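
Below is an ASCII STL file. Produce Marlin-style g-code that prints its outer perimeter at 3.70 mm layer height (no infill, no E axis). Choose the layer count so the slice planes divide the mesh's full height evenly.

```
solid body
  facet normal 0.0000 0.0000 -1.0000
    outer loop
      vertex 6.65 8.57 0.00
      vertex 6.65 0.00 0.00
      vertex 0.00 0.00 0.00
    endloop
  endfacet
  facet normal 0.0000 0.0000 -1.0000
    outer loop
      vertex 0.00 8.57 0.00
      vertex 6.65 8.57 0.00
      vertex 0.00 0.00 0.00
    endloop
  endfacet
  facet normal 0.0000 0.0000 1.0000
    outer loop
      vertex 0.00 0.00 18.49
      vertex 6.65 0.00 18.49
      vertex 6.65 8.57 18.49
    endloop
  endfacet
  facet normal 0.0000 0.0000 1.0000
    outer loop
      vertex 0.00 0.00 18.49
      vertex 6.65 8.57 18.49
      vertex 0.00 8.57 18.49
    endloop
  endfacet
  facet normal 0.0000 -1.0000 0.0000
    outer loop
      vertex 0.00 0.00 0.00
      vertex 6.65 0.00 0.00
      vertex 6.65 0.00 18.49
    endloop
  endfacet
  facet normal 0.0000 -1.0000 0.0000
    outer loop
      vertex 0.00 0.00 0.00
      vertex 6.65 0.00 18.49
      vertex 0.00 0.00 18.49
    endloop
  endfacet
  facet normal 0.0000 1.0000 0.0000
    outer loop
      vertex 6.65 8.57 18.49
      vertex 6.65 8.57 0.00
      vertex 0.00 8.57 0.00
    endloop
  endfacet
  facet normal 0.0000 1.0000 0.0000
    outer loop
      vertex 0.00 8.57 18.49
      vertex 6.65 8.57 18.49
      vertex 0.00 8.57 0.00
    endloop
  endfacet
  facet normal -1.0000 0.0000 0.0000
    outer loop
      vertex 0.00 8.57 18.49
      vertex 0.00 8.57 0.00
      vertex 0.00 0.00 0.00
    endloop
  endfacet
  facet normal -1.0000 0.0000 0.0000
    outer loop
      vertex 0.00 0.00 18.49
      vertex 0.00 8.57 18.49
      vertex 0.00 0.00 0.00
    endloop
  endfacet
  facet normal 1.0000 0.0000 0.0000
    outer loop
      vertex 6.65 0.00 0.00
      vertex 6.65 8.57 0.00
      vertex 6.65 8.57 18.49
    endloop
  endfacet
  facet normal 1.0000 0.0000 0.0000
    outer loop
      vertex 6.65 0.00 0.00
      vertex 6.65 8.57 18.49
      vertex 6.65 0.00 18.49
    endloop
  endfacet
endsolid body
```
; perimeter-only toolpath
G21 ; units = mm
G90 ; absolute positioning
G28 ; home
; layer 1
G0 Z3.70
G0 X0.00 Y0.00
G1 X6.65 Y0.00
G1 X6.65 Y8.57
G1 X0.00 Y8.57
G1 X0.00 Y0.00
; layer 2
G0 Z7.40
G0 X0.00 Y0.00
G1 X6.65 Y0.00
G1 X6.65 Y8.57
G1 X0.00 Y8.57
G1 X0.00 Y0.00
; layer 3
G0 Z11.09
G0 X0.00 Y0.00
G1 X6.65 Y0.00
G1 X6.65 Y8.57
G1 X0.00 Y8.57
G1 X0.00 Y0.00
; layer 4
G0 Z14.79
G0 X0.00 Y0.00
G1 X6.65 Y0.00
G1 X6.65 Y8.57
G1 X0.00 Y8.57
G1 X0.00 Y0.00
; layer 5
G0 Z18.49
G0 X0.00 Y0.00
G1 X6.65 Y0.00
G1 X6.65 Y8.57
G1 X0.00 Y8.57
G1 X0.00 Y0.00
M2 ; end

The solid is a rectangular box, roughly 6.65 × 8.57 mm footprint and 18.5 mm tall. Slicing at Δz = 3.70 mm — 5 equal slices spanning the solid's height, so layer i sits at z = i·h/5 — gives 5 non-empty perimeters. Each is a 4-segment closed polygon; G0 lifts to the layer z and rapids to the start vertex, then G1 traces the edges.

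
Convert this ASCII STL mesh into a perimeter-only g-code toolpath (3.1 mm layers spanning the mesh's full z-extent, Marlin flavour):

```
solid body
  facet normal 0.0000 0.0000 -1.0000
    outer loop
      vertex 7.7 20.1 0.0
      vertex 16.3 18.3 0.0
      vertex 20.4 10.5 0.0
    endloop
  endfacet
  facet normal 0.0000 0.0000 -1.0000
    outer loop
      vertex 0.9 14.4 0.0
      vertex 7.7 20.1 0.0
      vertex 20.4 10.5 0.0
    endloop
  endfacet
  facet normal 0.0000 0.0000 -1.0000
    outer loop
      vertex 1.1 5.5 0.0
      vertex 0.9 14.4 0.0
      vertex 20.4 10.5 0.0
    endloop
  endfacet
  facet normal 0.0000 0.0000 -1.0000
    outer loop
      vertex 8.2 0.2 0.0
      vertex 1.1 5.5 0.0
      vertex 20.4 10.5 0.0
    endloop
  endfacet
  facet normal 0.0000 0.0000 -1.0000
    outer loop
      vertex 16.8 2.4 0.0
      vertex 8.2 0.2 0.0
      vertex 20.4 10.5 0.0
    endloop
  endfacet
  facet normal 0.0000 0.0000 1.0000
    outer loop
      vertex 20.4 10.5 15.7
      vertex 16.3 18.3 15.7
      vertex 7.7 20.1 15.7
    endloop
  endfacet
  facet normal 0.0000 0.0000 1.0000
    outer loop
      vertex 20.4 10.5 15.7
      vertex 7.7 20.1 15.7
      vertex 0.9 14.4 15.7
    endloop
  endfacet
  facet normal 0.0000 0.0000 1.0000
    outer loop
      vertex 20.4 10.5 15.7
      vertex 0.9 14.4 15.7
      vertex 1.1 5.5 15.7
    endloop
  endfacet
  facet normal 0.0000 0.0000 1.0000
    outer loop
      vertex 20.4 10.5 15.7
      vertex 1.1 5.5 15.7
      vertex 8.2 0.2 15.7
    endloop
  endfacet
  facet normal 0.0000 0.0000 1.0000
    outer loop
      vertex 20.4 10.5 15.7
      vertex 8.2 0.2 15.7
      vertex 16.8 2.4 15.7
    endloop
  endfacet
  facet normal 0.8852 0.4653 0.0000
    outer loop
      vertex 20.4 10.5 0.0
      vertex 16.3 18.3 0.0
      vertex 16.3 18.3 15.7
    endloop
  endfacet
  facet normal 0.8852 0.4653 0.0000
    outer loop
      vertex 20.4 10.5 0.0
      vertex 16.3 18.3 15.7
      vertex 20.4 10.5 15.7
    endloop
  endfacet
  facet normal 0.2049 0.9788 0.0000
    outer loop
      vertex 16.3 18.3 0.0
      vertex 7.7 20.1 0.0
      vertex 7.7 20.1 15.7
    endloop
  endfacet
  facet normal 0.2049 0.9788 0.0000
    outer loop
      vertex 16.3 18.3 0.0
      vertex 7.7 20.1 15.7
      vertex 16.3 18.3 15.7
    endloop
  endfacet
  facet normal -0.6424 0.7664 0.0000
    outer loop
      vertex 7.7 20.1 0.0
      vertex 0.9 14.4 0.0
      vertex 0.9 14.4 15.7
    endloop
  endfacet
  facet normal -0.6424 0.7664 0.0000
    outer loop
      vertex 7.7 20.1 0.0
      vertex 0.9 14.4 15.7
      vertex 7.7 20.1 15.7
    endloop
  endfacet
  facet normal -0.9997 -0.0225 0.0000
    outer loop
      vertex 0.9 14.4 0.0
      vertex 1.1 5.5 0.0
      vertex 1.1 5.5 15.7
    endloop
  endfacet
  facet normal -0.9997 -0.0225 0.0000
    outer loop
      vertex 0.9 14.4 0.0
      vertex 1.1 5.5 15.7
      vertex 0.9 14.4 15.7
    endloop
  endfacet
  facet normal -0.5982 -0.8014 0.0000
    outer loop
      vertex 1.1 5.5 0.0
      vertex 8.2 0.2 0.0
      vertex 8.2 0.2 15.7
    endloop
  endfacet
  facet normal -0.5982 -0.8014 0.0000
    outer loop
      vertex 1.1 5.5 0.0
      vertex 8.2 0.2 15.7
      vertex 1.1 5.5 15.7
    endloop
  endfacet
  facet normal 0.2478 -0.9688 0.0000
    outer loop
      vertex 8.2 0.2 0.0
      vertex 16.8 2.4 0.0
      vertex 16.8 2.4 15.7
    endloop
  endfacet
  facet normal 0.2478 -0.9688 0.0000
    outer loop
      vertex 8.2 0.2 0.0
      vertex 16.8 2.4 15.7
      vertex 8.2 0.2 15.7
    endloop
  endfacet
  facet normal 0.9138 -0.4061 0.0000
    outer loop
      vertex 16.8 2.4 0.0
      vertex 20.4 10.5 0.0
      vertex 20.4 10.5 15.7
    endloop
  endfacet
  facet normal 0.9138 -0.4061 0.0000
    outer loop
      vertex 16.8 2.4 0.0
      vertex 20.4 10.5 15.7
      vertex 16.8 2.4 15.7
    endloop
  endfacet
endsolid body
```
; perimeter-only toolpath
G21 ; units = mm
G90 ; absolute positioning
G28 ; home
; layer 1
G0 Z3.1
G0 X20.4 Y10.5
G1 X16.3 Y18.3
G1 X7.7 Y20.1
G1 X0.9 Y14.4
G1 X1.1 Y5.5
G1 X8.2 Y0.2
G1 X16.8 Y2.4
G1 X20.4 Y10.5
; layer 2
G0 Z6.3
G0 X20.4 Y10.5
G1 X16.3 Y18.3
G1 X7.7 Y20.1
G1 X0.9 Y14.4
G1 X1.1 Y5.5
G1 X8.2 Y0.2
G1 X16.8 Y2.4
G1 X20.4 Y10.5
; layer 3
G0 Z9.4
G0 X20.4 Y10.5
G1 X16.3 Y18.3
G1 X7.7 Y20.1
G1 X0.9 Y14.4
G1 X1.1 Y5.5
G1 X8.2 Y0.2
G1 X16.8 Y2.4
G1 X20.4 Y10.5
; layer 4
G0 Z12.6
G0 X20.4 Y10.5
G1 X16.3 Y18.3
G1 X7.7 Y20.1
G1 X0.9 Y14.4
G1 X1.1 Y5.5
G1 X8.2 Y0.2
G1 X16.8 Y2.4
G1 X20.4 Y10.5
; layer 5
G0 Z15.7
G0 X20.4 Y10.5
G1 X16.3 Y18.3
G1 X7.7 Y20.1
G1 X0.9 Y14.4
G1 X1.1 Y5.5
G1 X8.2 Y0.2
G1 X16.8 Y2.4
G1 X20.4 Y10.5
M2 ; end

The solid is a regular 7-sided prism (a cylinder approximated with 7 flat sides), circumscribed radius ≈ 10.2 mm, height ≈ 15.7 mm. Slicing at Δz = 3.1 mm — 5 equal slices spanning the solid's height, so layer i sits at z = i·h/5 — gives 5 non-empty perimeters. Each is a 7-segment closed polygon; G0 lifts to the layer z and rapids to the start vertex, then G1 traces the edges.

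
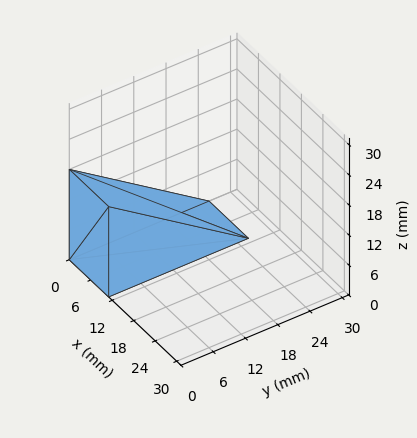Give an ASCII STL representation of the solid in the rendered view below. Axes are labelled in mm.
Reading the render: the shape is a wedge (ramp): 11 × 26 mm base, rising to 18 mm along the y=0 edge and sloping linearly to z=0 at y=26 (dimensions read to the nearest mm from the axis ticks). For the STL, each face is triangulated and given an outward normal.

solid part
  facet normal 0.0000 0.0000 -1.0000
    outer loop
      vertex 11.00 26.00 0.00
      vertex 11.00 0.00 0.00
      vertex 0.00 0.00 0.00
    endloop
  endfacet
  facet normal 0.0000 0.0000 -1.0000
    outer loop
      vertex 0.00 26.00 0.00
      vertex 11.00 26.00 0.00
      vertex 0.00 0.00 0.00
    endloop
  endfacet
  facet normal 0.0000 -1.0000 0.0000
    outer loop
      vertex 0.00 0.00 0.00
      vertex 11.00 0.00 0.00
      vertex 11.00 0.00 18.00
    endloop
  endfacet
  facet normal 0.0000 -1.0000 0.0000
    outer loop
      vertex 0.00 0.00 0.00
      vertex 11.00 0.00 18.00
      vertex 0.00 0.00 18.00
    endloop
  endfacet
  facet normal 0.0000 0.5692 0.8222
    outer loop
      vertex 0.00 0.00 18.00
      vertex 11.00 0.00 18.00
      vertex 11.00 26.00 0.00
    endloop
  endfacet
  facet normal 0.0000 0.5692 0.8222
    outer loop
      vertex 0.00 0.00 18.00
      vertex 11.00 26.00 0.00
      vertex 0.00 26.00 0.00
    endloop
  endfacet
  facet normal -1.0000 0.0000 0.0000
    outer loop
      vertex 0.00 0.00 18.00
      vertex 0.00 26.00 0.00
      vertex 0.00 0.00 0.00
    endloop
  endfacet
  facet normal 1.0000 0.0000 0.0000
    outer loop
      vertex 11.00 0.00 0.00
      vertex 11.00 26.00 0.00
      vertex 11.00 0.00 18.00
    endloop
  endfacet
endsolid part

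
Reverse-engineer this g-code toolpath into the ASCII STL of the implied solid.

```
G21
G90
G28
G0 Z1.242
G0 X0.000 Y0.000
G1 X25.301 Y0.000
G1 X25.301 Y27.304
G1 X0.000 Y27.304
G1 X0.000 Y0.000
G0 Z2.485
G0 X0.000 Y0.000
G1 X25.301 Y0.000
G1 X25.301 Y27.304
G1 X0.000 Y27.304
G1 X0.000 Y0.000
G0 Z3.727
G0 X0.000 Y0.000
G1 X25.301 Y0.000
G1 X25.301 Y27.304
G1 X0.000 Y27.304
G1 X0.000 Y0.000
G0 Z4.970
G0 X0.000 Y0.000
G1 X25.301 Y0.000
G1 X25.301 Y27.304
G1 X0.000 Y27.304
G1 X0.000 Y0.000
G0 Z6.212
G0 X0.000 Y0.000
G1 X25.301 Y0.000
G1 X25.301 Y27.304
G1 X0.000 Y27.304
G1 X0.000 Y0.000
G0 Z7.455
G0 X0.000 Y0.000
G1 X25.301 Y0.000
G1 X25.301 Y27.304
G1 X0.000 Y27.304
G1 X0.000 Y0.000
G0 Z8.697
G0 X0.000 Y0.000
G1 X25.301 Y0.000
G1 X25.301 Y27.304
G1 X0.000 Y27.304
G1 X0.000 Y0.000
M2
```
solid part
  facet normal 0.0000 0.0000 -1.0000
    outer loop
      vertex 25.301 27.304 0.000
      vertex 25.301 0.000 0.000
      vertex 0.000 0.000 0.000
    endloop
  endfacet
  facet normal 0.0000 0.0000 -1.0000
    outer loop
      vertex 0.000 27.304 0.000
      vertex 25.301 27.304 0.000
      vertex 0.000 0.000 0.000
    endloop
  endfacet
  facet normal 0.0000 0.0000 1.0000
    outer loop
      vertex 0.000 0.000 8.697
      vertex 25.301 0.000 8.697
      vertex 25.301 27.304 8.697
    endloop
  endfacet
  facet normal 0.0000 0.0000 1.0000
    outer loop
      vertex 0.000 0.000 8.697
      vertex 25.301 27.304 8.697
      vertex 0.000 27.304 8.697
    endloop
  endfacet
  facet normal 0.0000 -1.0000 0.0000
    outer loop
      vertex 0.000 0.000 0.000
      vertex 25.301 0.000 0.000
      vertex 25.301 0.000 8.697
    endloop
  endfacet
  facet normal 0.0000 -1.0000 0.0000
    outer loop
      vertex 0.000 0.000 0.000
      vertex 25.301 0.000 8.697
      vertex 0.000 0.000 8.697
    endloop
  endfacet
  facet normal 0.0000 1.0000 0.0000
    outer loop
      vertex 25.301 27.304 8.697
      vertex 25.301 27.304 0.000
      vertex 0.000 27.304 0.000
    endloop
  endfacet
  facet normal 0.0000 1.0000 0.0000
    outer loop
      vertex 0.000 27.304 8.697
      vertex 25.301 27.304 8.697
      vertex 0.000 27.304 0.000
    endloop
  endfacet
  facet normal -1.0000 0.0000 0.0000
    outer loop
      vertex 0.000 27.304 8.697
      vertex 0.000 27.304 0.000
      vertex 0.000 0.000 0.000
    endloop
  endfacet
  facet normal -1.0000 0.0000 0.0000
    outer loop
      vertex 0.000 0.000 8.697
      vertex 0.000 27.304 8.697
      vertex 0.000 0.000 0.000
    endloop
  endfacet
  facet normal 1.0000 0.0000 0.0000
    outer loop
      vertex 25.301 0.000 0.000
      vertex 25.301 27.304 0.000
      vertex 25.301 27.304 8.697
    endloop
  endfacet
  facet normal 1.0000 0.0000 0.0000
    outer loop
      vertex 25.301 0.000 0.000
      vertex 25.301 27.304 8.697
      vertex 25.301 0.000 8.697
    endloop
  endfacet
endsolid part

The G0 Z moves step by Δz≈1.242 mm. Every layer's G1 loop is the same polygon, so the solid is a straight extrusion of it from z=0 to z≈8.7. Closing with flat bottom and top caps and triangulating gives 12 facets — a rectangular box, roughly 25.3 × 27.3 mm footprint and 8.7 mm tall.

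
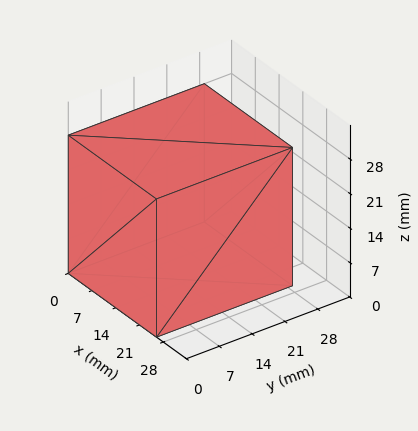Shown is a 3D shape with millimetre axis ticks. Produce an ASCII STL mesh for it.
Reading the render: the shape is a rectangular box, roughly 26 × 29 mm footprint and 28 mm tall (dimensions read to the nearest mm from the axis ticks). For the STL, each face is triangulated and given an outward normal.

solid part
  facet normal 0.0000 0.0000 -1.0000
    outer loop
      vertex 26.00 29.00 0.00
      vertex 26.00 0.00 0.00
      vertex 0.00 0.00 0.00
    endloop
  endfacet
  facet normal 0.0000 0.0000 -1.0000
    outer loop
      vertex 0.00 29.00 0.00
      vertex 26.00 29.00 0.00
      vertex 0.00 0.00 0.00
    endloop
  endfacet
  facet normal 0.0000 0.0000 1.0000
    outer loop
      vertex 0.00 0.00 28.00
      vertex 26.00 0.00 28.00
      vertex 26.00 29.00 28.00
    endloop
  endfacet
  facet normal 0.0000 0.0000 1.0000
    outer loop
      vertex 0.00 0.00 28.00
      vertex 26.00 29.00 28.00
      vertex 0.00 29.00 28.00
    endloop
  endfacet
  facet normal 0.0000 -1.0000 0.0000
    outer loop
      vertex 0.00 0.00 0.00
      vertex 26.00 0.00 0.00
      vertex 26.00 0.00 28.00
    endloop
  endfacet
  facet normal 0.0000 -1.0000 0.0000
    outer loop
      vertex 0.00 0.00 0.00
      vertex 26.00 0.00 28.00
      vertex 0.00 0.00 28.00
    endloop
  endfacet
  facet normal 0.0000 1.0000 0.0000
    outer loop
      vertex 26.00 29.00 28.00
      vertex 26.00 29.00 0.00
      vertex 0.00 29.00 0.00
    endloop
  endfacet
  facet normal 0.0000 1.0000 0.0000
    outer loop
      vertex 0.00 29.00 28.00
      vertex 26.00 29.00 28.00
      vertex 0.00 29.00 0.00
    endloop
  endfacet
  facet normal -1.0000 0.0000 0.0000
    outer loop
      vertex 0.00 29.00 28.00
      vertex 0.00 29.00 0.00
      vertex 0.00 0.00 0.00
    endloop
  endfacet
  facet normal -1.0000 0.0000 0.0000
    outer loop
      vertex 0.00 0.00 28.00
      vertex 0.00 29.00 28.00
      vertex 0.00 0.00 0.00
    endloop
  endfacet
  facet normal 1.0000 0.0000 0.0000
    outer loop
      vertex 26.00 0.00 0.00
      vertex 26.00 29.00 0.00
      vertex 26.00 29.00 28.00
    endloop
  endfacet
  facet normal 1.0000 0.0000 0.0000
    outer loop
      vertex 26.00 0.00 0.00
      vertex 26.00 29.00 28.00
      vertex 26.00 0.00 28.00
    endloop
  endfacet
endsolid part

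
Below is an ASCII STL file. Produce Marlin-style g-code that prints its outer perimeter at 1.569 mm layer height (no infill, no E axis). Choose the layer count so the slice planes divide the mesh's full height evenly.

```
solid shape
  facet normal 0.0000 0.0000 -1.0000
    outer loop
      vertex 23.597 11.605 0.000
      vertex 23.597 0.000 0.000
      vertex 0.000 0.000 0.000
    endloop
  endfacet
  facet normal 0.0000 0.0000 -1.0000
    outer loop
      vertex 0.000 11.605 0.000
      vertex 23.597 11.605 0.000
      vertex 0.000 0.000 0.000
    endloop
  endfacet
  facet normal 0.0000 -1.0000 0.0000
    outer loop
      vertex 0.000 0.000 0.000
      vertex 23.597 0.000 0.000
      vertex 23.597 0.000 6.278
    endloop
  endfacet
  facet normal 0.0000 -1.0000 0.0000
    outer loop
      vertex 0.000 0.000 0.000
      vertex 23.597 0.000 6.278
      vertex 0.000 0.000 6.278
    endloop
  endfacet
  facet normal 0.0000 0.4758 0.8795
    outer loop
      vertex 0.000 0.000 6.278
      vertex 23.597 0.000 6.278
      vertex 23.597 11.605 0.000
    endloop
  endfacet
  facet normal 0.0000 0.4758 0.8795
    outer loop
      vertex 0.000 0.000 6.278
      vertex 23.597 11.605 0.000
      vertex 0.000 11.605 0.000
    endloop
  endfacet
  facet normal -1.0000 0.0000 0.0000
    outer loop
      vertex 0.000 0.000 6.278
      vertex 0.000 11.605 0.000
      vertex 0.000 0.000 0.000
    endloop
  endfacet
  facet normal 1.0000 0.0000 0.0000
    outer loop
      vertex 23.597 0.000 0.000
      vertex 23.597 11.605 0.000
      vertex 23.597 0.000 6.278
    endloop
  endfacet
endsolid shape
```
; perimeter-only toolpath
G21 ; units = mm
G90 ; absolute positioning
G28 ; home
; layer 1
G0 Z1.569
G0 X0.000 Y0.000
G1 X23.597 Y0.000
G1 X23.597 Y8.704
G1 X0.000 Y8.704
G1 X0.000 Y0.000
; layer 2
G0 Z3.139
G0 X0.000 Y0.000
G1 X23.597 Y0.000
G1 X23.597 Y5.803
G1 X0.000 Y5.803
G1 X0.000 Y0.000
; layer 3
G0 Z4.708
G0 X0.000 Y0.000
G1 X23.597 Y0.000
G1 X23.597 Y2.901
G1 X0.000 Y2.901
G1 X0.000 Y0.000
M2 ; end

The solid is a wedge (ramp): 23.6 × 11.6 mm base, rising to 6.28 mm along the y=0 edge and sloping linearly to z=0 at y=11.6. Slicing at Δz = 1.569 mm — 4 equal slices spanning the solid's height, so layer i sits at z = i·h/4 — gives 3 non-empty perimeters. Each is a 4-segment closed polygon; G0 lifts to the layer z and rapids to the start vertex, then G1 traces the edges. The cross-section shrinks linearly with z (the slice at the apex is degenerate and omitted).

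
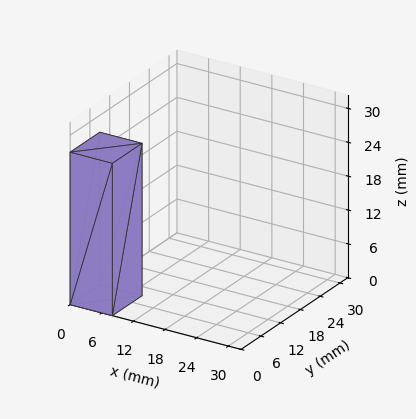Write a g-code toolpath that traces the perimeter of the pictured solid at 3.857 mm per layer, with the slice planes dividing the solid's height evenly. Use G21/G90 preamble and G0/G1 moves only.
Reading the render: the shape is a rectangular box, roughly 8 × 9 mm footprint and 27 mm tall (dimensions read to the nearest mm from the axis ticks). For the g-code, the solid's height is divided into equal slices at the stated Δz and each level perimeter traced with G1 moves after a G0 lift.

; perimeter-only toolpath
G21 ; units = mm
G90 ; absolute positioning
G28 ; home
; layer 1
G0 Z3.857
G0 X0.000 Y0.000
G1 X8.000 Y0.000
G1 X8.000 Y9.000
G1 X0.000 Y9.000
G1 X0.000 Y0.000
; layer 2
G0 Z7.714
G0 X0.000 Y0.000
G1 X8.000 Y0.000
G1 X8.000 Y9.000
G1 X0.000 Y9.000
G1 X0.000 Y0.000
; layer 3
G0 Z11.571
G0 X0.000 Y0.000
G1 X8.000 Y0.000
G1 X8.000 Y9.000
G1 X0.000 Y9.000
G1 X0.000 Y0.000
; layer 4
G0 Z15.429
G0 X0.000 Y0.000
G1 X8.000 Y0.000
G1 X8.000 Y9.000
G1 X0.000 Y9.000
G1 X0.000 Y0.000
; layer 5
G0 Z19.286
G0 X0.000 Y0.000
G1 X8.000 Y0.000
G1 X8.000 Y9.000
G1 X0.000 Y9.000
G1 X0.000 Y0.000
; layer 6
G0 Z23.143
G0 X0.000 Y0.000
G1 X8.000 Y0.000
G1 X8.000 Y9.000
G1 X0.000 Y9.000
G1 X0.000 Y0.000
; layer 7
G0 Z27.000
G0 X0.000 Y0.000
G1 X8.000 Y0.000
G1 X8.000 Y9.000
G1 X0.000 Y9.000
G1 X0.000 Y0.000
M2 ; end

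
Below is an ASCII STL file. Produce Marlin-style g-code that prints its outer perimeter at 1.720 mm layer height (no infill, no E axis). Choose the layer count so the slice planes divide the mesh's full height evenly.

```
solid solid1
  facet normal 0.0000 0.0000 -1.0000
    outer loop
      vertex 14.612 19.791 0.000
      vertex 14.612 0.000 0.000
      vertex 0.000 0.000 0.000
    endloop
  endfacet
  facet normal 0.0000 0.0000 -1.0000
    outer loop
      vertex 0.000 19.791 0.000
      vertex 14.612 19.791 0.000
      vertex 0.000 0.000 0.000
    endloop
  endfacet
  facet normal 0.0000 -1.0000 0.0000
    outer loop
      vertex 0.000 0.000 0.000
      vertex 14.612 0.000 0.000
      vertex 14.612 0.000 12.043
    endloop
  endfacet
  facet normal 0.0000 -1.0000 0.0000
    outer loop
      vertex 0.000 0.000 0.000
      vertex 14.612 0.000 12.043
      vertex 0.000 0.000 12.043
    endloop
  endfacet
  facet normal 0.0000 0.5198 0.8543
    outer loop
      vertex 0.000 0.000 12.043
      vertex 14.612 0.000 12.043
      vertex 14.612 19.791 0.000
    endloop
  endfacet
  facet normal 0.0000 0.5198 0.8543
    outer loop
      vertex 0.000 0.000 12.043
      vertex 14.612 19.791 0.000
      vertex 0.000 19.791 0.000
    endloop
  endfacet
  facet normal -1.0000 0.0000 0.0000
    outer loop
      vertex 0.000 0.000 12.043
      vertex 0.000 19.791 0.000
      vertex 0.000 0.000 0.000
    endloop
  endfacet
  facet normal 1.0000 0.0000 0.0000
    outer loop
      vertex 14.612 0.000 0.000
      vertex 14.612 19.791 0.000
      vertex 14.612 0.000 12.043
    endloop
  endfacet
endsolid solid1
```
; perimeter-only toolpath
G21 ; units = mm
G90 ; absolute positioning
G28 ; home
; layer 1
G0 Z1.720
G0 X0.000 Y0.000
G1 X14.612 Y0.000
G1 X14.612 Y16.964
G1 X0.000 Y16.964
G1 X0.000 Y0.000
; layer 2
G0 Z3.441
G0 X0.000 Y0.000
G1 X14.612 Y0.000
G1 X14.612 Y14.136
G1 X0.000 Y14.136
G1 X0.000 Y0.000
; layer 3
G0 Z5.161
G0 X0.000 Y0.000
G1 X14.612 Y0.000
G1 X14.612 Y11.309
G1 X0.000 Y11.309
G1 X0.000 Y0.000
; layer 4
G0 Z6.882
G0 X0.000 Y0.000
G1 X14.612 Y0.000
G1 X14.612 Y8.482
G1 X0.000 Y8.482
G1 X0.000 Y0.000
; layer 5
G0 Z8.602
G0 X0.000 Y0.000
G1 X14.612 Y0.000
G1 X14.612 Y5.655
G1 X0.000 Y5.655
G1 X0.000 Y0.000
; layer 6
G0 Z10.323
G0 X0.000 Y0.000
G1 X14.612 Y0.000
G1 X14.612 Y2.827
G1 X0.000 Y2.827
G1 X0.000 Y0.000
M2 ; end

The solid is a wedge (ramp): 14.6 × 19.8 mm base, rising to 12 mm along the y=0 edge and sloping linearly to z=0 at y=19.8. Slicing at Δz = 1.720 mm — 7 equal slices spanning the solid's height, so layer i sits at z = i·h/7 — gives 6 non-empty perimeters. Each is a 4-segment closed polygon; G0 lifts to the layer z and rapids to the start vertex, then G1 traces the edges. The cross-section shrinks linearly with z (the slice at the apex is degenerate and omitted).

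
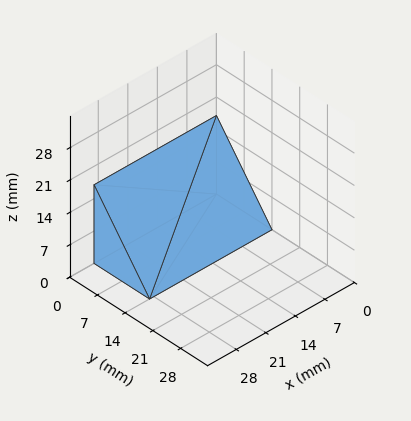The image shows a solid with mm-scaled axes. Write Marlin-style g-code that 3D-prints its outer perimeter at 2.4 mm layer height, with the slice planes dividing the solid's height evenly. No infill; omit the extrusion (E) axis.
Reading the render: the shape is a wedge (ramp): 29 × 14 mm base, rising to 17 mm along the y=0 edge and sloping linearly to z=0 at y=14 (dimensions read to the nearest mm from the axis ticks). For the g-code, the solid's height is divided into equal slices at the stated Δz and each level perimeter traced with G1 moves after a G0 lift.

; perimeter-only toolpath
G21 ; units = mm
G90 ; absolute positioning
G28 ; home
; layer 1
G0 Z2.4
G0 X0.0 Y0.0
G1 X29.0 Y0.0
G1 X29.0 Y12.0
G1 X0.0 Y12.0
G1 X0.0 Y0.0
; layer 2
G0 Z4.9
G0 X0.0 Y0.0
G1 X29.0 Y0.0
G1 X29.0 Y10.0
G1 X0.0 Y10.0
G1 X0.0 Y0.0
; layer 3
G0 Z7.3
G0 X0.0 Y0.0
G1 X29.0 Y0.0
G1 X29.0 Y8.0
G1 X0.0 Y8.0
G1 X0.0 Y0.0
; layer 4
G0 Z9.7
G0 X0.0 Y0.0
G1 X29.0 Y0.0
G1 X29.0 Y6.0
G1 X0.0 Y6.0
G1 X0.0 Y0.0
; layer 5
G0 Z12.1
G0 X0.0 Y0.0
G1 X29.0 Y0.0
G1 X29.0 Y4.0
G1 X0.0 Y4.0
G1 X0.0 Y0.0
; layer 6
G0 Z14.6
G0 X0.0 Y0.0
G1 X29.0 Y0.0
G1 X29.0 Y2.0
G1 X0.0 Y2.0
G1 X0.0 Y0.0
M2 ; end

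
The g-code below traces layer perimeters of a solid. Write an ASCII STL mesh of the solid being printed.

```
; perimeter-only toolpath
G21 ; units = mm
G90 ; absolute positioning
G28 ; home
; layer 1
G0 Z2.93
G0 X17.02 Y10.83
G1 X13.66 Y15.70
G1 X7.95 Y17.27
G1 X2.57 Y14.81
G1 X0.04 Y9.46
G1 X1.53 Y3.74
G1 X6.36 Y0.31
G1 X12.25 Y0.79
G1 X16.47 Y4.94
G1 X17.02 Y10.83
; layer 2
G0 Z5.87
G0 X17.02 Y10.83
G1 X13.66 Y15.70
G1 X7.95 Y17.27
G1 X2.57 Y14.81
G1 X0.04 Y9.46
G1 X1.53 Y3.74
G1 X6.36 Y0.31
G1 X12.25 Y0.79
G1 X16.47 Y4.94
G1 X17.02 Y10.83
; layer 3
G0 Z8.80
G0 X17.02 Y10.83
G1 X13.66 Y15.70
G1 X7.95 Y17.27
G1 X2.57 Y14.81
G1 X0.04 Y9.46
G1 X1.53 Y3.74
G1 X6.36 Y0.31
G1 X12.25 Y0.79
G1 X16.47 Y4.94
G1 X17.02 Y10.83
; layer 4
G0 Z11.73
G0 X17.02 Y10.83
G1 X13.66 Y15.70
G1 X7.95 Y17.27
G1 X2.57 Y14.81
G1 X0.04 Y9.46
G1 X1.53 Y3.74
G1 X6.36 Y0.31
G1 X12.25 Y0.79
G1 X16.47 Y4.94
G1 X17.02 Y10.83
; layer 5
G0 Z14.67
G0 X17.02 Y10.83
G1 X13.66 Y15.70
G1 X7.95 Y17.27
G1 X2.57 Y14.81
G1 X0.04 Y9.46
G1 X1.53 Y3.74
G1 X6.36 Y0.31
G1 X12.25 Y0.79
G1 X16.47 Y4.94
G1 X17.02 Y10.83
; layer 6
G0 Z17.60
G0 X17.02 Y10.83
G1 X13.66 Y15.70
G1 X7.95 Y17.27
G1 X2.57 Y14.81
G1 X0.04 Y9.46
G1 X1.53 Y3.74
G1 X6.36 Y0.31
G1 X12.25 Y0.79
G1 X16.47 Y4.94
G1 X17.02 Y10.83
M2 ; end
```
solid part
  facet normal 0.0000 0.0000 -1.0000
    outer loop
      vertex 7.95 17.27 0.00
      vertex 13.66 15.70 0.00
      vertex 17.02 10.83 0.00
    endloop
  endfacet
  facet normal 0.0000 0.0000 -1.0000
    outer loop
      vertex 2.57 14.81 0.00
      vertex 7.95 17.27 0.00
      vertex 17.02 10.83 0.00
    endloop
  endfacet
  facet normal 0.0000 0.0000 -1.0000
    outer loop
      vertex 0.04 9.46 0.00
      vertex 2.57 14.81 0.00
      vertex 17.02 10.83 0.00
    endloop
  endfacet
  facet normal 0.0000 0.0000 -1.0000
    outer loop
      vertex 1.53 3.74 0.00
      vertex 0.04 9.46 0.00
      vertex 17.02 10.83 0.00
    endloop
  endfacet
  facet normal 0.0000 0.0000 -1.0000
    outer loop
      vertex 6.36 0.31 0.00
      vertex 1.53 3.74 0.00
      vertex 17.02 10.83 0.00
    endloop
  endfacet
  facet normal 0.0000 0.0000 -1.0000
    outer loop
      vertex 12.25 0.79 0.00
      vertex 6.36 0.31 0.00
      vertex 17.02 10.83 0.00
    endloop
  endfacet
  facet normal 0.0000 0.0000 -1.0000
    outer loop
      vertex 16.47 4.94 0.00
      vertex 12.25 0.79 0.00
      vertex 17.02 10.83 0.00
    endloop
  endfacet
  facet normal 0.0000 0.0000 1.0000
    outer loop
      vertex 17.02 10.83 17.60
      vertex 13.66 15.70 17.60
      vertex 7.95 17.27 17.60
    endloop
  endfacet
  facet normal 0.0000 0.0000 1.0000
    outer loop
      vertex 17.02 10.83 17.60
      vertex 7.95 17.27 17.60
      vertex 2.57 14.81 17.60
    endloop
  endfacet
  facet normal 0.0000 0.0000 1.0000
    outer loop
      vertex 17.02 10.83 17.60
      vertex 2.57 14.81 17.60
      vertex 0.04 9.46 17.60
    endloop
  endfacet
  facet normal 0.0000 0.0000 1.0000
    outer loop
      vertex 17.02 10.83 17.60
      vertex 0.04 9.46 17.60
      vertex 1.53 3.74 17.60
    endloop
  endfacet
  facet normal 0.0000 0.0000 1.0000
    outer loop
      vertex 17.02 10.83 17.60
      vertex 1.53 3.74 17.60
      vertex 6.36 0.31 17.60
    endloop
  endfacet
  facet normal 0.0000 0.0000 1.0000
    outer loop
      vertex 17.02 10.83 17.60
      vertex 6.36 0.31 17.60
      vertex 12.25 0.79 17.60
    endloop
  endfacet
  facet normal 0.0000 0.0000 1.0000
    outer loop
      vertex 17.02 10.83 17.60
      vertex 12.25 0.79 17.60
      vertex 16.47 4.94 17.60
    endloop
  endfacet
  facet normal 0.8231 0.5679 0.0000
    outer loop
      vertex 17.02 10.83 0.00
      vertex 13.66 15.70 0.00
      vertex 13.66 15.70 17.60
    endloop
  endfacet
  facet normal 0.8231 0.5679 0.0000
    outer loop
      vertex 17.02 10.83 0.00
      vertex 13.66 15.70 17.60
      vertex 17.02 10.83 17.60
    endloop
  endfacet
  facet normal 0.2651 0.9642 0.0000
    outer loop
      vertex 13.66 15.70 0.00
      vertex 7.95 17.27 0.00
      vertex 7.95 17.27 17.60
    endloop
  endfacet
  facet normal 0.2651 0.9642 0.0000
    outer loop
      vertex 13.66 15.70 0.00
      vertex 7.95 17.27 17.60
      vertex 13.66 15.70 17.60
    endloop
  endfacet
  facet normal -0.4158 0.9094 0.0000
    outer loop
      vertex 7.95 17.27 0.00
      vertex 2.57 14.81 0.00
      vertex 2.57 14.81 17.60
    endloop
  endfacet
  facet normal -0.4158 0.9094 0.0000
    outer loop
      vertex 7.95 17.27 0.00
      vertex 2.57 14.81 17.60
      vertex 7.95 17.27 17.60
    endloop
  endfacet
  facet normal -0.9040 0.4275 0.0000
    outer loop
      vertex 2.57 14.81 0.00
      vertex 0.04 9.46 0.00
      vertex 0.04 9.46 17.60
    endloop
  endfacet
  facet normal -0.9040 0.4275 0.0000
    outer loop
      vertex 2.57 14.81 0.00
      vertex 0.04 9.46 17.60
      vertex 2.57 14.81 17.60
    endloop
  endfacet
  facet normal -0.9677 -0.2521 0.0000
    outer loop
      vertex 0.04 9.46 0.00
      vertex 1.53 3.74 0.00
      vertex 1.53 3.74 17.60
    endloop
  endfacet
  facet normal -0.9677 -0.2521 0.0000
    outer loop
      vertex 0.04 9.46 0.00
      vertex 1.53 3.74 17.60
      vertex 0.04 9.46 17.60
    endloop
  endfacet
  facet normal -0.5790 -0.8153 0.0000
    outer loop
      vertex 1.53 3.74 0.00
      vertex 6.36 0.31 0.00
      vertex 6.36 0.31 17.60
    endloop
  endfacet
  facet normal -0.5790 -0.8153 0.0000
    outer loop
      vertex 1.53 3.74 0.00
      vertex 6.36 0.31 17.60
      vertex 1.53 3.74 17.60
    endloop
  endfacet
  facet normal 0.0812 -0.9967 0.0000
    outer loop
      vertex 6.36 0.31 0.00
      vertex 12.25 0.79 0.00
      vertex 12.25 0.79 17.60
    endloop
  endfacet
  facet normal 0.0812 -0.9967 0.0000
    outer loop
      vertex 6.36 0.31 0.00
      vertex 12.25 0.79 17.60
      vertex 6.36 0.31 17.60
    endloop
  endfacet
  facet normal 0.7012 -0.7130 0.0000
    outer loop
      vertex 12.25 0.79 0.00
      vertex 16.47 4.94 0.00
      vertex 16.47 4.94 17.60
    endloop
  endfacet
  facet normal 0.7012 -0.7130 0.0000
    outer loop
      vertex 12.25 0.79 0.00
      vertex 16.47 4.94 17.60
      vertex 12.25 0.79 17.60
    endloop
  endfacet
  facet normal 0.9957 -0.0930 0.0000
    outer loop
      vertex 16.47 4.94 0.00
      vertex 17.02 10.83 0.00
      vertex 17.02 10.83 17.60
    endloop
  endfacet
  facet normal 0.9957 -0.0930 0.0000
    outer loop
      vertex 16.47 4.94 0.00
      vertex 17.02 10.83 17.60
      vertex 16.47 4.94 17.60
    endloop
  endfacet
endsolid part

The G0 Z moves step by Δz≈2.93 mm. Every layer's G1 loop is the same polygon, so the solid is a straight extrusion of it from z=0 to z≈17.6. Closing with flat bottom and top caps and triangulating gives 32 facets — a regular 9-sided prism (a cylinder approximated with 9 flat sides), circumscribed radius ≈ 8.65 mm, height ≈ 17.6 mm.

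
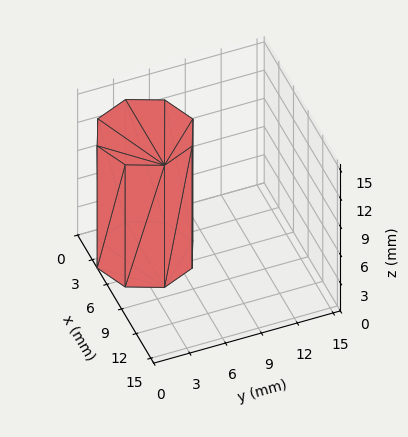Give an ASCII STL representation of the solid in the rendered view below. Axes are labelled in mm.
Reading the render: the shape is a regular 8-sided prism (a cylinder approximated with 8 flat sides), circumscribed radius ≈ 4 mm, height ≈ 13 mm (dimensions read to the nearest mm from the axis ticks). For the STL, each face is triangulated and given an outward normal.

solid part
  facet normal 0.0000 0.0000 -1.0000
    outer loop
      vertex 4.0 8.0 0.0
      vertex 6.8 6.8 0.0
      vertex 8.0 4.0 0.0
    endloop
  endfacet
  facet normal 0.0000 0.0000 -1.0000
    outer loop
      vertex 1.2 6.8 0.0
      vertex 4.0 8.0 0.0
      vertex 8.0 4.0 0.0
    endloop
  endfacet
  facet normal 0.0000 0.0000 -1.0000
    outer loop
      vertex 0.0 4.0 0.0
      vertex 1.2 6.8 0.0
      vertex 8.0 4.0 0.0
    endloop
  endfacet
  facet normal 0.0000 0.0000 -1.0000
    outer loop
      vertex 1.2 1.2 0.0
      vertex 0.0 4.0 0.0
      vertex 8.0 4.0 0.0
    endloop
  endfacet
  facet normal 0.0000 0.0000 -1.0000
    outer loop
      vertex 4.0 0.0 0.0
      vertex 1.2 1.2 0.0
      vertex 8.0 4.0 0.0
    endloop
  endfacet
  facet normal 0.0000 0.0000 -1.0000
    outer loop
      vertex 6.8 1.2 0.0
      vertex 4.0 0.0 0.0
      vertex 8.0 4.0 0.0
    endloop
  endfacet
  facet normal 0.0000 0.0000 1.0000
    outer loop
      vertex 8.0 4.0 13.0
      vertex 6.8 6.8 13.0
      vertex 4.0 8.0 13.0
    endloop
  endfacet
  facet normal 0.0000 0.0000 1.0000
    outer loop
      vertex 8.0 4.0 13.0
      vertex 4.0 8.0 13.0
      vertex 1.2 6.8 13.0
    endloop
  endfacet
  facet normal 0.0000 0.0000 1.0000
    outer loop
      vertex 8.0 4.0 13.0
      vertex 1.2 6.8 13.0
      vertex 0.0 4.0 13.0
    endloop
  endfacet
  facet normal 0.0000 0.0000 1.0000
    outer loop
      vertex 8.0 4.0 13.0
      vertex 0.0 4.0 13.0
      vertex 1.2 1.2 13.0
    endloop
  endfacet
  facet normal 0.0000 0.0000 1.0000
    outer loop
      vertex 8.0 4.0 13.0
      vertex 1.2 1.2 13.0
      vertex 4.0 0.0 13.0
    endloop
  endfacet
  facet normal 0.0000 0.0000 1.0000
    outer loop
      vertex 8.0 4.0 13.0
      vertex 4.0 0.0 13.0
      vertex 6.8 1.2 13.0
    endloop
  endfacet
  facet normal 0.9191 0.3939 0.0000
    outer loop
      vertex 8.0 4.0 0.0
      vertex 6.8 6.8 0.0
      vertex 6.8 6.8 13.0
    endloop
  endfacet
  facet normal 0.9191 0.3939 0.0000
    outer loop
      vertex 8.0 4.0 0.0
      vertex 6.8 6.8 13.0
      vertex 8.0 4.0 13.0
    endloop
  endfacet
  facet normal 0.3939 0.9191 0.0000
    outer loop
      vertex 6.8 6.8 0.0
      vertex 4.0 8.0 0.0
      vertex 4.0 8.0 13.0
    endloop
  endfacet
  facet normal 0.3939 0.9191 0.0000
    outer loop
      vertex 6.8 6.8 0.0
      vertex 4.0 8.0 13.0
      vertex 6.8 6.8 13.0
    endloop
  endfacet
  facet normal -0.3939 0.9191 0.0000
    outer loop
      vertex 4.0 8.0 0.0
      vertex 1.2 6.8 0.0
      vertex 1.2 6.8 13.0
    endloop
  endfacet
  facet normal -0.3939 0.9191 0.0000
    outer loop
      vertex 4.0 8.0 0.0
      vertex 1.2 6.8 13.0
      vertex 4.0 8.0 13.0
    endloop
  endfacet
  facet normal -0.9191 0.3939 0.0000
    outer loop
      vertex 1.2 6.8 0.0
      vertex 0.0 4.0 0.0
      vertex 0.0 4.0 13.0
    endloop
  endfacet
  facet normal -0.9191 0.3939 0.0000
    outer loop
      vertex 1.2 6.8 0.0
      vertex 0.0 4.0 13.0
      vertex 1.2 6.8 13.0
    endloop
  endfacet
  facet normal -0.9191 -0.3939 0.0000
    outer loop
      vertex 0.0 4.0 0.0
      vertex 1.2 1.2 0.0
      vertex 1.2 1.2 13.0
    endloop
  endfacet
  facet normal -0.9191 -0.3939 0.0000
    outer loop
      vertex 0.0 4.0 0.0
      vertex 1.2 1.2 13.0
      vertex 0.0 4.0 13.0
    endloop
  endfacet
  facet normal -0.3939 -0.9191 0.0000
    outer loop
      vertex 1.2 1.2 0.0
      vertex 4.0 0.0 0.0
      vertex 4.0 0.0 13.0
    endloop
  endfacet
  facet normal -0.3939 -0.9191 0.0000
    outer loop
      vertex 1.2 1.2 0.0
      vertex 4.0 0.0 13.0
      vertex 1.2 1.2 13.0
    endloop
  endfacet
  facet normal 0.3939 -0.9191 0.0000
    outer loop
      vertex 4.0 0.0 0.0
      vertex 6.8 1.2 0.0
      vertex 6.8 1.2 13.0
    endloop
  endfacet
  facet normal 0.3939 -0.9191 0.0000
    outer loop
      vertex 4.0 0.0 0.0
      vertex 6.8 1.2 13.0
      vertex 4.0 0.0 13.0
    endloop
  endfacet
  facet normal 0.9191 -0.3939 0.0000
    outer loop
      vertex 6.8 1.2 0.0
      vertex 8.0 4.0 0.0
      vertex 8.0 4.0 13.0
    endloop
  endfacet
  facet normal 0.9191 -0.3939 0.0000
    outer loop
      vertex 6.8 1.2 0.0
      vertex 8.0 4.0 13.0
      vertex 6.8 1.2 13.0
    endloop
  endfacet
endsolid part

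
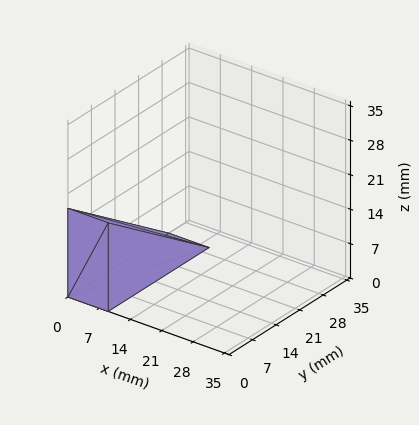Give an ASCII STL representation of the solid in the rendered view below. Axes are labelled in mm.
Reading the render: the shape is a wedge (ramp): 9 × 30 mm base, rising to 18 mm along the y=0 edge and sloping linearly to z=0 at y=30 (dimensions read to the nearest mm from the axis ticks). For the STL, each face is triangulated and given an outward normal.

solid part
  facet normal 0.0000 0.0000 -1.0000
    outer loop
      vertex 9.000 30.000 0.000
      vertex 9.000 0.000 0.000
      vertex 0.000 0.000 0.000
    endloop
  endfacet
  facet normal 0.0000 0.0000 -1.0000
    outer loop
      vertex 0.000 30.000 0.000
      vertex 9.000 30.000 0.000
      vertex 0.000 0.000 0.000
    endloop
  endfacet
  facet normal 0.0000 -1.0000 0.0000
    outer loop
      vertex 0.000 0.000 0.000
      vertex 9.000 0.000 0.000
      vertex 9.000 0.000 18.000
    endloop
  endfacet
  facet normal 0.0000 -1.0000 0.0000
    outer loop
      vertex 0.000 0.000 0.000
      vertex 9.000 0.000 18.000
      vertex 0.000 0.000 18.000
    endloop
  endfacet
  facet normal 0.0000 0.5145 0.8575
    outer loop
      vertex 0.000 0.000 18.000
      vertex 9.000 0.000 18.000
      vertex 9.000 30.000 0.000
    endloop
  endfacet
  facet normal 0.0000 0.5145 0.8575
    outer loop
      vertex 0.000 0.000 18.000
      vertex 9.000 30.000 0.000
      vertex 0.000 30.000 0.000
    endloop
  endfacet
  facet normal -1.0000 0.0000 0.0000
    outer loop
      vertex 0.000 0.000 18.000
      vertex 0.000 30.000 0.000
      vertex 0.000 0.000 0.000
    endloop
  endfacet
  facet normal 1.0000 0.0000 0.0000
    outer loop
      vertex 9.000 0.000 0.000
      vertex 9.000 30.000 0.000
      vertex 9.000 0.000 18.000
    endloop
  endfacet
endsolid part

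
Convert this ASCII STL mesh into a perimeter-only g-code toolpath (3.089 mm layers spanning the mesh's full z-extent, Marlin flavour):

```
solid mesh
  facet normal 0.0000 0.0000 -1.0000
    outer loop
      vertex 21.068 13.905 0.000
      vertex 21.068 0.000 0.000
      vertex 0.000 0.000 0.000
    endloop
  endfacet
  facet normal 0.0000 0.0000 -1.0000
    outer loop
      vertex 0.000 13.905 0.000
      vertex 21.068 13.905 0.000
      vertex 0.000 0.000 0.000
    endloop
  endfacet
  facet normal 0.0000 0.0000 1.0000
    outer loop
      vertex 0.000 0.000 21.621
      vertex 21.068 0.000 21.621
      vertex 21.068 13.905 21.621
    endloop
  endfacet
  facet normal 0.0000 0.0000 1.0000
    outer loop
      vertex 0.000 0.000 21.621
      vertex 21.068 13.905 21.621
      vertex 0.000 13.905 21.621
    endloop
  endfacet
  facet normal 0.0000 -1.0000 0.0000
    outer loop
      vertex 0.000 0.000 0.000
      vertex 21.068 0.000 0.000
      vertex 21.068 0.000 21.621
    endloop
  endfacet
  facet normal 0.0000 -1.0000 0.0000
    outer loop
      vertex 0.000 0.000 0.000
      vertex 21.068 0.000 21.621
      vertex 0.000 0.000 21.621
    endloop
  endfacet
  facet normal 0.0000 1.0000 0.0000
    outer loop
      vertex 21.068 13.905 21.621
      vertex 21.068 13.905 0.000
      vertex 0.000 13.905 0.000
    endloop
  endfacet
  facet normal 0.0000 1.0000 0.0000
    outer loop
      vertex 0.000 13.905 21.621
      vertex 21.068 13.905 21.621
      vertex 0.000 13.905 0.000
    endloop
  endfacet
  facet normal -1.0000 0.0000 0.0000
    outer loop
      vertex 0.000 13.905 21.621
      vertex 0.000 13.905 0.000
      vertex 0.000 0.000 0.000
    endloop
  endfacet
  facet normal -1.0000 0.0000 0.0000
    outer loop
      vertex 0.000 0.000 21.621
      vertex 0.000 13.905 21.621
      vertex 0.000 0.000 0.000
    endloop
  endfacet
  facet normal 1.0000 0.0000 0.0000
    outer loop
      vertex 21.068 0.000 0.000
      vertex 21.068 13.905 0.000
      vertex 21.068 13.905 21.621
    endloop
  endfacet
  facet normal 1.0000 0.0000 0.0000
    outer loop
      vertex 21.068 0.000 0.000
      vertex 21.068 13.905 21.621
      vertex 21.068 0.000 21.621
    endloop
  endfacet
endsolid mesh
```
; perimeter-only toolpath
G21 ; units = mm
G90 ; absolute positioning
G28 ; home
; layer 1
G0 Z3.089
G0 X0.000 Y0.000
G1 X21.068 Y0.000
G1 X21.068 Y13.905
G1 X0.000 Y13.905
G1 X0.000 Y0.000
; layer 2
G0 Z6.177
G0 X0.000 Y0.000
G1 X21.068 Y0.000
G1 X21.068 Y13.905
G1 X0.000 Y13.905
G1 X0.000 Y0.000
; layer 3
G0 Z9.266
G0 X0.000 Y0.000
G1 X21.068 Y0.000
G1 X21.068 Y13.905
G1 X0.000 Y13.905
G1 X0.000 Y0.000
; layer 4
G0 Z12.355
G0 X0.000 Y0.000
G1 X21.068 Y0.000
G1 X21.068 Y13.905
G1 X0.000 Y13.905
G1 X0.000 Y0.000
; layer 5
G0 Z15.444
G0 X0.000 Y0.000
G1 X21.068 Y0.000
G1 X21.068 Y13.905
G1 X0.000 Y13.905
G1 X0.000 Y0.000
; layer 6
G0 Z18.532
G0 X0.000 Y0.000
G1 X21.068 Y0.000
G1 X21.068 Y13.905
G1 X0.000 Y13.905
G1 X0.000 Y0.000
; layer 7
G0 Z21.621
G0 X0.000 Y0.000
G1 X21.068 Y0.000
G1 X21.068 Y13.905
G1 X0.000 Y13.905
G1 X0.000 Y0.000
M2 ; end

The solid is a rectangular box, roughly 21.1 × 13.9 mm footprint and 21.6 mm tall. Slicing at Δz = 3.089 mm — 7 equal slices spanning the solid's height, so layer i sits at z = i·h/7 — gives 7 non-empty perimeters. Each is a 4-segment closed polygon; G0 lifts to the layer z and rapids to the start vertex, then G1 traces the edges.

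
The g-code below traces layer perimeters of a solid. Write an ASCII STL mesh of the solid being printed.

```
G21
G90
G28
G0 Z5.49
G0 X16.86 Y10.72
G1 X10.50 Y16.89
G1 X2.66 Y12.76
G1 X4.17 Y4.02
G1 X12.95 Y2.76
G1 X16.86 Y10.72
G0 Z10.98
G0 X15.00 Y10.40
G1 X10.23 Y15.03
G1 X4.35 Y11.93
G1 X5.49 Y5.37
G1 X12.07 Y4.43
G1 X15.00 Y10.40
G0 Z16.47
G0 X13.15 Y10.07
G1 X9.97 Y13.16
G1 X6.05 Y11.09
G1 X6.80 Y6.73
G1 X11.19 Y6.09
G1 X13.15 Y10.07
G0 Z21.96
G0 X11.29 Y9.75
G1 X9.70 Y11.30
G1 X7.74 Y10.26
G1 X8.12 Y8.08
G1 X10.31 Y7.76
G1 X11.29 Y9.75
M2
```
solid part
  facet normal 0.0000 0.0000 -1.0000
    outer loop
      vertex 0.97 13.59 0.00
      vertex 10.77 18.76 0.00
      vertex 18.72 11.04 0.00
    endloop
  endfacet
  facet normal 0.0000 0.0000 -1.0000
    outer loop
      vertex 2.86 2.67 0.00
      vertex 0.97 13.59 0.00
      vertex 18.72 11.04 0.00
    endloop
  endfacet
  facet normal 0.0000 0.0000 -1.0000
    outer loop
      vertex 13.83 1.09 0.00
      vertex 2.86 2.67 0.00
      vertex 18.72 11.04 0.00
    endloop
  endfacet
  facet normal 0.6712 0.6912 0.2677
    outer loop
      vertex 18.72 11.04 0.00
      vertex 10.77 18.76 0.00
      vertex 9.43 9.43 27.45
    endloop
  endfacet
  facet normal -0.4496 0.8522 0.2677
    outer loop
      vertex 10.77 18.76 0.00
      vertex 0.97 13.59 0.00
      vertex 9.43 9.43 27.45
    endloop
  endfacet
  facet normal -0.9494 -0.1643 0.2677
    outer loop
      vertex 0.97 13.59 0.00
      vertex 2.86 2.67 0.00
      vertex 9.43 9.43 27.45
    endloop
  endfacet
  facet normal -0.1374 -0.9537 0.2677
    outer loop
      vertex 2.86 2.67 0.00
      vertex 13.83 1.09 0.00
      vertex 9.43 9.43 27.45
    endloop
  endfacet
  facet normal 0.8647 -0.4250 0.2677
    outer loop
      vertex 13.83 1.09 0.00
      vertex 18.72 11.04 0.00
      vertex 9.43 9.43 27.45
    endloop
  endfacet
endsolid part

The G0 Z moves step by Δz≈5.49 mm. The G1 loops shrink linearly with z, so the solid tapers from its base footprint up to z≈27.4. Closing with a flat bottom cap and the tapered top and triangulating gives 8 facets — a regular 5-sided pyramid, base circumscribed radius ≈ 9.43 mm, apex at z ≈ 27.4 mm.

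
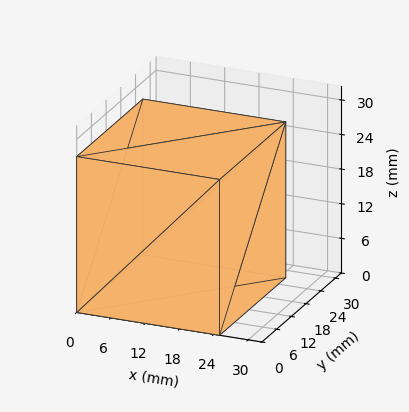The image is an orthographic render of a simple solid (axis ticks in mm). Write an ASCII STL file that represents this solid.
Reading the render: the shape is a rectangular box, roughly 25 × 27 mm footprint and 27 mm tall (dimensions read to the nearest mm from the axis ticks). For the STL, each face is triangulated and given an outward normal.

solid part
  facet normal 0.0000 0.0000 -1.0000
    outer loop
      vertex 25.00 27.00 0.00
      vertex 25.00 0.00 0.00
      vertex 0.00 0.00 0.00
    endloop
  endfacet
  facet normal 0.0000 0.0000 -1.0000
    outer loop
      vertex 0.00 27.00 0.00
      vertex 25.00 27.00 0.00
      vertex 0.00 0.00 0.00
    endloop
  endfacet
  facet normal 0.0000 0.0000 1.0000
    outer loop
      vertex 0.00 0.00 27.00
      vertex 25.00 0.00 27.00
      vertex 25.00 27.00 27.00
    endloop
  endfacet
  facet normal 0.0000 0.0000 1.0000
    outer loop
      vertex 0.00 0.00 27.00
      vertex 25.00 27.00 27.00
      vertex 0.00 27.00 27.00
    endloop
  endfacet
  facet normal 0.0000 -1.0000 0.0000
    outer loop
      vertex 0.00 0.00 0.00
      vertex 25.00 0.00 0.00
      vertex 25.00 0.00 27.00
    endloop
  endfacet
  facet normal 0.0000 -1.0000 0.0000
    outer loop
      vertex 0.00 0.00 0.00
      vertex 25.00 0.00 27.00
      vertex 0.00 0.00 27.00
    endloop
  endfacet
  facet normal 0.0000 1.0000 0.0000
    outer loop
      vertex 25.00 27.00 27.00
      vertex 25.00 27.00 0.00
      vertex 0.00 27.00 0.00
    endloop
  endfacet
  facet normal 0.0000 1.0000 0.0000
    outer loop
      vertex 0.00 27.00 27.00
      vertex 25.00 27.00 27.00
      vertex 0.00 27.00 0.00
    endloop
  endfacet
  facet normal -1.0000 0.0000 0.0000
    outer loop
      vertex 0.00 27.00 27.00
      vertex 0.00 27.00 0.00
      vertex 0.00 0.00 0.00
    endloop
  endfacet
  facet normal -1.0000 0.0000 0.0000
    outer loop
      vertex 0.00 0.00 27.00
      vertex 0.00 27.00 27.00
      vertex 0.00 0.00 0.00
    endloop
  endfacet
  facet normal 1.0000 0.0000 0.0000
    outer loop
      vertex 25.00 0.00 0.00
      vertex 25.00 27.00 0.00
      vertex 25.00 27.00 27.00
    endloop
  endfacet
  facet normal 1.0000 0.0000 0.0000
    outer loop
      vertex 25.00 0.00 0.00
      vertex 25.00 27.00 27.00
      vertex 25.00 0.00 27.00
    endloop
  endfacet
endsolid part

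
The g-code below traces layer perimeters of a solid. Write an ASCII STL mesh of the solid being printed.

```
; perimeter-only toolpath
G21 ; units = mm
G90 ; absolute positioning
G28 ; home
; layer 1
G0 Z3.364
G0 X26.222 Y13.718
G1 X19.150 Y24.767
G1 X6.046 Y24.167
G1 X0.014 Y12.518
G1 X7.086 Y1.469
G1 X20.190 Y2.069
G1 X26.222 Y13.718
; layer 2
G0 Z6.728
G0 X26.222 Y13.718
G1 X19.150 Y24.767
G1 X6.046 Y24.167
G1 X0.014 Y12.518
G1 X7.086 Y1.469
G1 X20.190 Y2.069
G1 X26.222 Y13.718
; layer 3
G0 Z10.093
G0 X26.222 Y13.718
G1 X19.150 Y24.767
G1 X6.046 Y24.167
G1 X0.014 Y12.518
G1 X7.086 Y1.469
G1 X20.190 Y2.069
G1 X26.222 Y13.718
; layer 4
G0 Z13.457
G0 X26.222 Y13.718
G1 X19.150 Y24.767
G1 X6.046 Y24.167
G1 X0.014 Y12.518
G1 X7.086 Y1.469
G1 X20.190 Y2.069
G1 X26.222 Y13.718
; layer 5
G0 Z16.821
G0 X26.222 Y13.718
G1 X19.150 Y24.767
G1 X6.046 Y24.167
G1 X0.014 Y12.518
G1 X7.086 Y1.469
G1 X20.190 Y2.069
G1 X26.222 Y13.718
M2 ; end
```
solid part
  facet normal 0.0000 0.0000 -1.0000
    outer loop
      vertex 6.046 24.167 0.000
      vertex 19.150 24.767 0.000
      vertex 26.222 13.718 0.000
    endloop
  endfacet
  facet normal 0.0000 0.0000 -1.0000
    outer loop
      vertex 0.014 12.518 0.000
      vertex 6.046 24.167 0.000
      vertex 26.222 13.718 0.000
    endloop
  endfacet
  facet normal 0.0000 0.0000 -1.0000
    outer loop
      vertex 7.086 1.469 0.000
      vertex 0.014 12.518 0.000
      vertex 26.222 13.718 0.000
    endloop
  endfacet
  facet normal 0.0000 0.0000 -1.0000
    outer loop
      vertex 20.190 2.069 0.000
      vertex 7.086 1.469 0.000
      vertex 26.222 13.718 0.000
    endloop
  endfacet
  facet normal 0.0000 0.0000 1.0000
    outer loop
      vertex 26.222 13.718 16.821
      vertex 19.150 24.767 16.821
      vertex 6.046 24.167 16.821
    endloop
  endfacet
  facet normal 0.0000 0.0000 1.0000
    outer loop
      vertex 26.222 13.718 16.821
      vertex 6.046 24.167 16.821
      vertex 0.014 12.518 16.821
    endloop
  endfacet
  facet normal 0.0000 0.0000 1.0000
    outer loop
      vertex 26.222 13.718 16.821
      vertex 0.014 12.518 16.821
      vertex 7.086 1.469 16.821
    endloop
  endfacet
  facet normal 0.0000 0.0000 1.0000
    outer loop
      vertex 26.222 13.718 16.821
      vertex 7.086 1.469 16.821
      vertex 20.190 2.069 16.821
    endloop
  endfacet
  facet normal 0.8422 0.5391 0.0000
    outer loop
      vertex 26.222 13.718 0.000
      vertex 19.150 24.767 0.000
      vertex 19.150 24.767 16.821
    endloop
  endfacet
  facet normal 0.8422 0.5391 0.0000
    outer loop
      vertex 26.222 13.718 0.000
      vertex 19.150 24.767 16.821
      vertex 26.222 13.718 16.821
    endloop
  endfacet
  facet normal -0.0457 0.9990 0.0000
    outer loop
      vertex 19.150 24.767 0.000
      vertex 6.046 24.167 0.000
      vertex 6.046 24.167 16.821
    endloop
  endfacet
  facet normal -0.0457 0.9990 0.0000
    outer loop
      vertex 19.150 24.767 0.000
      vertex 6.046 24.167 16.821
      vertex 19.150 24.767 16.821
    endloop
  endfacet
  facet normal -0.8880 0.4598 0.0000
    outer loop
      vertex 6.046 24.167 0.000
      vertex 0.014 12.518 0.000
      vertex 0.014 12.518 16.821
    endloop
  endfacet
  facet normal -0.8880 0.4598 0.0000
    outer loop
      vertex 6.046 24.167 0.000
      vertex 0.014 12.518 16.821
      vertex 6.046 24.167 16.821
    endloop
  endfacet
  facet normal -0.8422 -0.5391 0.0000
    outer loop
      vertex 0.014 12.518 0.000
      vertex 7.086 1.469 0.000
      vertex 7.086 1.469 16.821
    endloop
  endfacet
  facet normal -0.8422 -0.5391 0.0000
    outer loop
      vertex 0.014 12.518 0.000
      vertex 7.086 1.469 16.821
      vertex 0.014 12.518 16.821
    endloop
  endfacet
  facet normal 0.0457 -0.9990 0.0000
    outer loop
      vertex 7.086 1.469 0.000
      vertex 20.190 2.069 0.000
      vertex 20.190 2.069 16.821
    endloop
  endfacet
  facet normal 0.0457 -0.9990 0.0000
    outer loop
      vertex 7.086 1.469 0.000
      vertex 20.190 2.069 16.821
      vertex 7.086 1.469 16.821
    endloop
  endfacet
  facet normal 0.8880 -0.4598 0.0000
    outer loop
      vertex 20.190 2.069 0.000
      vertex 26.222 13.718 0.000
      vertex 26.222 13.718 16.821
    endloop
  endfacet
  facet normal 0.8880 -0.4598 0.0000
    outer loop
      vertex 20.190 2.069 0.000
      vertex 26.222 13.718 16.821
      vertex 20.190 2.069 16.821
    endloop
  endfacet
endsolid part

The G0 Z moves step by Δz≈3.364 mm. Every layer's G1 loop is the same polygon, so the solid is a straight extrusion of it from z=0 to z≈16.8. Closing with flat bottom and top caps and triangulating gives 20 facets — a regular 6-sided prism (a cylinder approximated with 6 flat sides), circumscribed radius ≈ 13.1 mm, height ≈ 16.8 mm.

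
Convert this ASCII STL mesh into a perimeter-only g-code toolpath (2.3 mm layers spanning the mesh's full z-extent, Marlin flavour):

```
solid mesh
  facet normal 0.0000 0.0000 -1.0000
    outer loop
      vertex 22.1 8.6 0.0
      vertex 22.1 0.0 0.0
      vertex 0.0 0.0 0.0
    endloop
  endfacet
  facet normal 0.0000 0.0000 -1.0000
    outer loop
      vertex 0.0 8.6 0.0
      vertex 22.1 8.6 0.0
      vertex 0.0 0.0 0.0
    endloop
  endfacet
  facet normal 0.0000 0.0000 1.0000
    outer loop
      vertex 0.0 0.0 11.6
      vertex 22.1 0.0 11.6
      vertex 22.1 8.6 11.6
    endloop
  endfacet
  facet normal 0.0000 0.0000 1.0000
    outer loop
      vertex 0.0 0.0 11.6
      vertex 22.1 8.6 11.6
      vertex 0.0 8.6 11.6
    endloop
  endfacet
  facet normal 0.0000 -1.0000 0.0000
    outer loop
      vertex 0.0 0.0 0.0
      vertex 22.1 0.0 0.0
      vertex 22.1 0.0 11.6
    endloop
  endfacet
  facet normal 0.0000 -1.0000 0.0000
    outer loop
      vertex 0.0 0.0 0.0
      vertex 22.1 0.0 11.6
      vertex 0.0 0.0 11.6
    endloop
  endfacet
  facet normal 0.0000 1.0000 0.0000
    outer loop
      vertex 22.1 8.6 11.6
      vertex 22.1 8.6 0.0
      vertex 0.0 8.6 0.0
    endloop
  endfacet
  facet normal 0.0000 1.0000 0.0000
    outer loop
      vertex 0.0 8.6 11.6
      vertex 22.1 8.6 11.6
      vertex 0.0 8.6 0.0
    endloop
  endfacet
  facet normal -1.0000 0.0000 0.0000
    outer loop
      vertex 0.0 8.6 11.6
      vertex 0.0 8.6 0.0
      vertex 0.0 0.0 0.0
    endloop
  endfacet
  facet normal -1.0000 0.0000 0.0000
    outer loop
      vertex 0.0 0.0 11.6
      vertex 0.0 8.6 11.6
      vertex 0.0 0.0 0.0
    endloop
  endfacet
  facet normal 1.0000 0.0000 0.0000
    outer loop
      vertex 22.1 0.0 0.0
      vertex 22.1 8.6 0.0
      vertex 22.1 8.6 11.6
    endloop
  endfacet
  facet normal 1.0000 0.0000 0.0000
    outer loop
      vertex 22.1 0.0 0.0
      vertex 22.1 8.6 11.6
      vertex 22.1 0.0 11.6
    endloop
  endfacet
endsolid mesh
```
; perimeter-only toolpath
G21 ; units = mm
G90 ; absolute positioning
G28 ; home
; layer 1
G0 Z2.3
G0 X0.0 Y0.0
G1 X22.1 Y0.0
G1 X22.1 Y8.6
G1 X0.0 Y8.6
G1 X0.0 Y0.0
; layer 2
G0 Z4.6
G0 X0.0 Y0.0
G1 X22.1 Y0.0
G1 X22.1 Y8.6
G1 X0.0 Y8.6
G1 X0.0 Y0.0
; layer 3
G0 Z7.0
G0 X0.0 Y0.0
G1 X22.1 Y0.0
G1 X22.1 Y8.6
G1 X0.0 Y8.6
G1 X0.0 Y0.0
; layer 4
G0 Z9.3
G0 X0.0 Y0.0
G1 X22.1 Y0.0
G1 X22.1 Y8.6
G1 X0.0 Y8.6
G1 X0.0 Y0.0
; layer 5
G0 Z11.6
G0 X0.0 Y0.0
G1 X22.1 Y0.0
G1 X22.1 Y8.6
G1 X0.0 Y8.6
G1 X0.0 Y0.0
M2 ; end

The solid is a rectangular box, roughly 22.1 × 8.6 mm footprint and 11.6 mm tall. Slicing at Δz = 2.3 mm — 5 equal slices spanning the solid's height, so layer i sits at z = i·h/5 — gives 5 non-empty perimeters. Each is a 4-segment closed polygon; G0 lifts to the layer z and rapids to the start vertex, then G1 traces the edges.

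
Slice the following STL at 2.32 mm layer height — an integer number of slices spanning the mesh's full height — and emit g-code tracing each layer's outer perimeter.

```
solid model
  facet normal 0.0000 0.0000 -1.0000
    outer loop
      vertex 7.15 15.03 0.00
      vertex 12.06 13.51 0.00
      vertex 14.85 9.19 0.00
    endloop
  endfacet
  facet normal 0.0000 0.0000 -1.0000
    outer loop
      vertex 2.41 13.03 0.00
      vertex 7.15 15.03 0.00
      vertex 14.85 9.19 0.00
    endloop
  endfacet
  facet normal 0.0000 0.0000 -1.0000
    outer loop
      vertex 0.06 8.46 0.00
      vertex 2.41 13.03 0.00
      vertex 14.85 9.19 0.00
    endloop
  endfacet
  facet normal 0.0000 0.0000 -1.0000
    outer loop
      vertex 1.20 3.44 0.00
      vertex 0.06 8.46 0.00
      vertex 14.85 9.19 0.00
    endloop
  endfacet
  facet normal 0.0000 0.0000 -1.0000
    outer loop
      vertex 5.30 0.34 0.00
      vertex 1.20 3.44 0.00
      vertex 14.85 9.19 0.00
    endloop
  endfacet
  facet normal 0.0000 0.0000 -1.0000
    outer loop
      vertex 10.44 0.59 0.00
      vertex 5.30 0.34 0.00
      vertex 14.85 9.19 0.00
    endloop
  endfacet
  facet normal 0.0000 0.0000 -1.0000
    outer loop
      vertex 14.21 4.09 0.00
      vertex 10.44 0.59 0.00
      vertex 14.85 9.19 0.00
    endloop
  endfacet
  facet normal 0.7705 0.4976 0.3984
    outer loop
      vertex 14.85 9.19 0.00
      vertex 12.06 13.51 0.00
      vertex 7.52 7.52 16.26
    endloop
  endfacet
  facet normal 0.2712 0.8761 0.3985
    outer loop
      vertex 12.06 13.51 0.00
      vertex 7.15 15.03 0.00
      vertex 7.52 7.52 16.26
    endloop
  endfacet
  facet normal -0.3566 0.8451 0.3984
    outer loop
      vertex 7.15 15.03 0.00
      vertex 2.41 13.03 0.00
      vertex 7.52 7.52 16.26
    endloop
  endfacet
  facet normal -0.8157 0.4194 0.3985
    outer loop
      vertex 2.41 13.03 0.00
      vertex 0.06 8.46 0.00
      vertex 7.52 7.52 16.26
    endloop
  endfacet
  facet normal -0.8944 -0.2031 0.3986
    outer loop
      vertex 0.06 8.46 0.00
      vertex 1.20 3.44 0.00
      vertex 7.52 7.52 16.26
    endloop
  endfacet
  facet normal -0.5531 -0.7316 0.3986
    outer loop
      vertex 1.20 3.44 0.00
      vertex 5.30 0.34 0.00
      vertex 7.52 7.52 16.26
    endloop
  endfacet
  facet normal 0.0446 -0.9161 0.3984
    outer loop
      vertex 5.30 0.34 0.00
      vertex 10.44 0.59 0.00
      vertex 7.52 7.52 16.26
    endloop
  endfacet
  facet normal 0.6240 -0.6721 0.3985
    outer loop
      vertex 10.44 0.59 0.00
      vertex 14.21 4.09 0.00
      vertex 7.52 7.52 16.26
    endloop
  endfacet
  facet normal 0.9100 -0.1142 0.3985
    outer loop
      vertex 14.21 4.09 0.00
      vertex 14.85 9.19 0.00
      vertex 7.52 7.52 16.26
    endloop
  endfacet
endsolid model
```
; perimeter-only toolpath
G21 ; units = mm
G90 ; absolute positioning
G28 ; home
; layer 1
G0 Z2.32
G0 X13.80 Y8.95
G1 X11.41 Y12.65
G1 X7.20 Y13.96
G1 X3.14 Y12.24
G1 X1.13 Y8.33
G1 X2.10 Y4.02
G1 X5.62 Y1.37
G1 X10.02 Y1.58
G1 X13.25 Y4.58
G1 X13.80 Y8.95
; layer 2
G0 Z4.65
G0 X12.76 Y8.71
G1 X10.76 Y11.80
G1 X7.26 Y12.88
G1 X3.87 Y11.46
G1 X2.19 Y8.19
G1 X3.01 Y4.61
G1 X5.93 Y2.39
G1 X9.61 Y2.57
G1 X12.30 Y5.07
G1 X12.76 Y8.71
; layer 3
G0 Z6.97
G0 X11.71 Y8.47
G1 X10.11 Y10.94
G1 X7.31 Y11.81
G1 X4.60 Y10.67
G1 X3.26 Y8.06
G1 X3.91 Y5.19
G1 X6.25 Y3.42
G1 X9.19 Y3.56
G1 X11.34 Y5.56
G1 X11.71 Y8.47
; layer 4
G0 Z9.29
G0 X10.66 Y8.24
G1 X9.47 Y10.09
G1 X7.36 Y10.74
G1 X5.33 Y9.88
G1 X4.32 Y7.92
G1 X4.81 Y5.77
G1 X6.57 Y4.44
G1 X8.77 Y4.55
G1 X10.39 Y6.05
G1 X10.66 Y8.24
; layer 5
G0 Z11.61
G0 X9.61 Y8.00
G1 X8.82 Y9.23
G1 X7.41 Y9.67
G1 X6.06 Y9.09
G1 X5.39 Y7.79
G1 X5.71 Y6.35
G1 X6.89 Y5.47
G1 X8.35 Y5.54
G1 X9.43 Y6.54
G1 X9.61 Y8.00
; layer 6
G0 Z13.94
G0 X8.57 Y7.76
G1 X8.17 Y8.38
G1 X7.47 Y8.59
G1 X6.79 Y8.31
G1 X6.45 Y7.65
G1 X6.62 Y6.94
G1 X7.20 Y6.49
G1 X7.94 Y6.53
G1 X8.48 Y7.03
G1 X8.57 Y7.76
M2 ; end

The solid is a regular 9-sided pyramid, base circumscribed radius ≈ 7.52 mm, apex at z ≈ 16.3 mm. Slicing at Δz = 2.32 mm — 7 equal slices spanning the solid's height, so layer i sits at z = i·h/7 — gives 6 non-empty perimeters. Each is a 9-segment closed polygon; G0 lifts to the layer z and rapids to the start vertex, then G1 traces the edges. The cross-section shrinks linearly with z (the slice at the apex is degenerate and omitted).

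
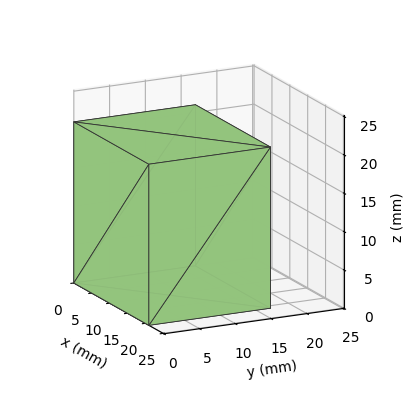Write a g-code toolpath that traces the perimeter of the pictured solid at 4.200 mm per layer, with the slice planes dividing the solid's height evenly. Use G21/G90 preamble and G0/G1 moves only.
Reading the render: the shape is a rectangular box, roughly 21 × 17 mm footprint and 21 mm tall (dimensions read to the nearest mm from the axis ticks). For the g-code, the solid's height is divided into equal slices at the stated Δz and each level perimeter traced with G1 moves after a G0 lift.

; perimeter-only toolpath
G21 ; units = mm
G90 ; absolute positioning
G28 ; home
; layer 1
G0 Z4.200
G0 X0.000 Y0.000
G1 X21.000 Y0.000
G1 X21.000 Y17.000
G1 X0.000 Y17.000
G1 X0.000 Y0.000
; layer 2
G0 Z8.400
G0 X0.000 Y0.000
G1 X21.000 Y0.000
G1 X21.000 Y17.000
G1 X0.000 Y17.000
G1 X0.000 Y0.000
; layer 3
G0 Z12.600
G0 X0.000 Y0.000
G1 X21.000 Y0.000
G1 X21.000 Y17.000
G1 X0.000 Y17.000
G1 X0.000 Y0.000
; layer 4
G0 Z16.800
G0 X0.000 Y0.000
G1 X21.000 Y0.000
G1 X21.000 Y17.000
G1 X0.000 Y17.000
G1 X0.000 Y0.000
; layer 5
G0 Z21.000
G0 X0.000 Y0.000
G1 X21.000 Y0.000
G1 X21.000 Y17.000
G1 X0.000 Y17.000
G1 X0.000 Y0.000
M2 ; end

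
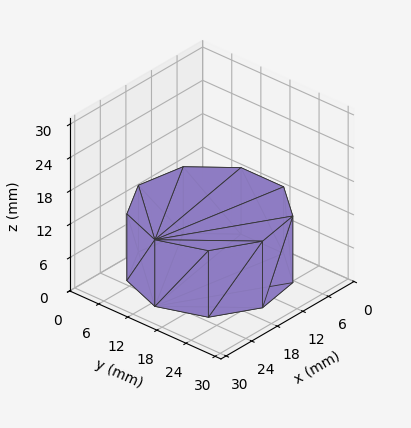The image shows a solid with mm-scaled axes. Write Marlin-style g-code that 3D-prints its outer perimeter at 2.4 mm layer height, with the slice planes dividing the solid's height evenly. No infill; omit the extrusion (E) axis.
Reading the render: the shape is a regular 9-sided prism (a cylinder approximated with 9 flat sides), circumscribed radius ≈ 13 mm, height ≈ 12 mm (dimensions read to the nearest mm from the axis ticks). For the g-code, the solid's height is divided into equal slices at the stated Δz and each level perimeter traced with G1 moves after a G0 lift.

; perimeter-only toolpath
G21 ; units = mm
G90 ; absolute positioning
G28 ; home
; layer 1
G0 Z2.4
G0 X26.0 Y13.0
G1 X23.0 Y21.4
G1 X15.3 Y25.8
G1 X6.5 Y24.3
G1 X0.8 Y17.4
G1 X0.8 Y8.6
G1 X6.5 Y1.7
G1 X15.3 Y0.2
G1 X23.0 Y4.6
G1 X26.0 Y13.0
; layer 2
G0 Z4.8
G0 X26.0 Y13.0
G1 X23.0 Y21.4
G1 X15.3 Y25.8
G1 X6.5 Y24.3
G1 X0.8 Y17.4
G1 X0.8 Y8.6
G1 X6.5 Y1.7
G1 X15.3 Y0.2
G1 X23.0 Y4.6
G1 X26.0 Y13.0
; layer 3
G0 Z7.2
G0 X26.0 Y13.0
G1 X23.0 Y21.4
G1 X15.3 Y25.8
G1 X6.5 Y24.3
G1 X0.8 Y17.4
G1 X0.8 Y8.6
G1 X6.5 Y1.7
G1 X15.3 Y0.2
G1 X23.0 Y4.6
G1 X26.0 Y13.0
; layer 4
G0 Z9.6
G0 X26.0 Y13.0
G1 X23.0 Y21.4
G1 X15.3 Y25.8
G1 X6.5 Y24.3
G1 X0.8 Y17.4
G1 X0.8 Y8.6
G1 X6.5 Y1.7
G1 X15.3 Y0.2
G1 X23.0 Y4.6
G1 X26.0 Y13.0
; layer 5
G0 Z12.0
G0 X26.0 Y13.0
G1 X23.0 Y21.4
G1 X15.3 Y25.8
G1 X6.5 Y24.3
G1 X0.8 Y17.4
G1 X0.8 Y8.6
G1 X6.5 Y1.7
G1 X15.3 Y0.2
G1 X23.0 Y4.6
G1 X26.0 Y13.0
M2 ; end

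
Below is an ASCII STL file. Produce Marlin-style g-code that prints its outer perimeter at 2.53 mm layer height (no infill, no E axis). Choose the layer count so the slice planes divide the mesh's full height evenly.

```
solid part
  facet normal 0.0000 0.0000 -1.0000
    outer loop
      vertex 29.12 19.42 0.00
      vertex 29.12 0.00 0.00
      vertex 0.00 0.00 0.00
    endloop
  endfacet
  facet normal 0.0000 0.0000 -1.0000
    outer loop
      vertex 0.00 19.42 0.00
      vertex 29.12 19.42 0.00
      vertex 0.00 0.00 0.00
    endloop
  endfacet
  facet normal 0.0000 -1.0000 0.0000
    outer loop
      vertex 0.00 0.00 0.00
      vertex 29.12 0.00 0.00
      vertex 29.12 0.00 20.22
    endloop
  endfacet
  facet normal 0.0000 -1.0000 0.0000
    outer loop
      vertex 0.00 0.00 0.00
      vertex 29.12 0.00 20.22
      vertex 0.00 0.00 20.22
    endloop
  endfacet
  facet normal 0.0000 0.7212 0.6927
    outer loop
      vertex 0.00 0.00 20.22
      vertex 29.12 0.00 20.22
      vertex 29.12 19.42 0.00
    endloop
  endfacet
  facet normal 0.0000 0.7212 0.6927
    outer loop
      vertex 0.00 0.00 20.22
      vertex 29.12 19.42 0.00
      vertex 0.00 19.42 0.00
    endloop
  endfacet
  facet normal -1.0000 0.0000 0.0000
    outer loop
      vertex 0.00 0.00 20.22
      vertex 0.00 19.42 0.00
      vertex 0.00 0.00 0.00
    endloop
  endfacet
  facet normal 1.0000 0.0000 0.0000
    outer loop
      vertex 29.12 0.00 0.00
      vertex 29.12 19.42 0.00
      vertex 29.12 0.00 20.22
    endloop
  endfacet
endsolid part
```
; perimeter-only toolpath
G21 ; units = mm
G90 ; absolute positioning
G28 ; home
; layer 1
G0 Z2.53
G0 X0.00 Y0.00
G1 X29.12 Y0.00
G1 X29.12 Y16.99
G1 X0.00 Y16.99
G1 X0.00 Y0.00
; layer 2
G0 Z5.05
G0 X0.00 Y0.00
G1 X29.12 Y0.00
G1 X29.12 Y14.57
G1 X0.00 Y14.57
G1 X0.00 Y0.00
; layer 3
G0 Z7.58
G0 X0.00 Y0.00
G1 X29.12 Y0.00
G1 X29.12 Y12.14
G1 X0.00 Y12.14
G1 X0.00 Y0.00
; layer 4
G0 Z10.11
G0 X0.00 Y0.00
G1 X29.12 Y0.00
G1 X29.12 Y9.71
G1 X0.00 Y9.71
G1 X0.00 Y0.00
; layer 5
G0 Z12.64
G0 X0.00 Y0.00
G1 X29.12 Y0.00
G1 X29.12 Y7.28
G1 X0.00 Y7.28
G1 X0.00 Y0.00
; layer 6
G0 Z15.16
G0 X0.00 Y0.00
G1 X29.12 Y0.00
G1 X29.12 Y4.86
G1 X0.00 Y4.86
G1 X0.00 Y0.00
; layer 7
G0 Z17.69
G0 X0.00 Y0.00
G1 X29.12 Y0.00
G1 X29.12 Y2.43
G1 X0.00 Y2.43
G1 X0.00 Y0.00
M2 ; end

The solid is a wedge (ramp): 29.1 × 19.4 mm base, rising to 20.2 mm along the y=0 edge and sloping linearly to z=0 at y=19.4. Slicing at Δz = 2.53 mm — 8 equal slices spanning the solid's height, so layer i sits at z = i·h/8 — gives 7 non-empty perimeters. Each is a 4-segment closed polygon; G0 lifts to the layer z and rapids to the start vertex, then G1 traces the edges. The cross-section shrinks linearly with z (the slice at the apex is degenerate and omitted).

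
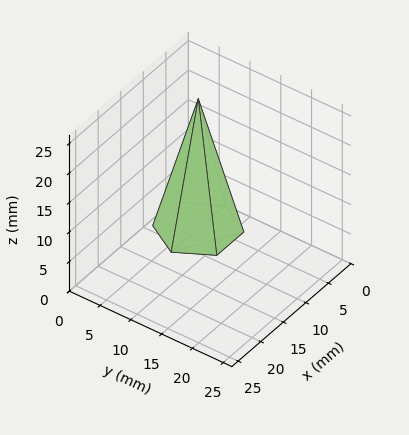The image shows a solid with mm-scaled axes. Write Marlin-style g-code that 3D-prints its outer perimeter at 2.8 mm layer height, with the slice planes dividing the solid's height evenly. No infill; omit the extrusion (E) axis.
Reading the render: the shape is a regular 6-sided pyramid, base circumscribed radius ≈ 6 mm, apex at z ≈ 22 mm (dimensions read to the nearest mm from the axis ticks). For the g-code, the solid's height is divided into equal slices at the stated Δz and each level perimeter traced with G1 moves after a G0 lift.

; perimeter-only toolpath
G21 ; units = mm
G90 ; absolute positioning
G28 ; home
; layer 1
G0 Z2.8
G0 X11.2 Y6.0
G1 X8.6 Y10.5
G1 X3.4 Y10.5
G1 X0.8 Y6.0
G1 X3.4 Y1.5
G1 X8.6 Y1.5
G1 X11.2 Y6.0
; layer 2
G0 Z5.5
G0 X10.5 Y6.0
G1 X8.2 Y9.9
G1 X3.8 Y9.9
G1 X1.5 Y6.0
G1 X3.8 Y2.1
G1 X8.2 Y2.1
G1 X10.5 Y6.0
; layer 3
G0 Z8.2
G0 X9.8 Y6.0
G1 X7.9 Y9.2
G1 X4.1 Y9.2
G1 X2.2 Y6.0
G1 X4.1 Y2.8
G1 X7.9 Y2.8
G1 X9.8 Y6.0
; layer 4
G0 Z11.0
G0 X9.0 Y6.0
G1 X7.5 Y8.6
G1 X4.5 Y8.6
G1 X3.0 Y6.0
G1 X4.5 Y3.4
G1 X7.5 Y3.4
G1 X9.0 Y6.0
; layer 5
G0 Z13.8
G0 X8.2 Y6.0
G1 X7.1 Y7.9
G1 X4.9 Y7.9
G1 X3.8 Y6.0
G1 X4.9 Y4.0
G1 X7.1 Y4.0
G1 X8.2 Y6.0
; layer 6
G0 Z16.5
G0 X7.5 Y6.0
G1 X6.8 Y7.3
G1 X5.2 Y7.3
G1 X4.5 Y6.0
G1 X5.2 Y4.7
G1 X6.8 Y4.7
G1 X7.5 Y6.0
; layer 7
G0 Z19.2
G0 X6.8 Y6.0
G1 X6.4 Y6.7
G1 X5.6 Y6.7
G1 X5.2 Y6.0
G1 X5.6 Y5.3
G1 X6.4 Y5.3
G1 X6.8 Y6.0
M2 ; end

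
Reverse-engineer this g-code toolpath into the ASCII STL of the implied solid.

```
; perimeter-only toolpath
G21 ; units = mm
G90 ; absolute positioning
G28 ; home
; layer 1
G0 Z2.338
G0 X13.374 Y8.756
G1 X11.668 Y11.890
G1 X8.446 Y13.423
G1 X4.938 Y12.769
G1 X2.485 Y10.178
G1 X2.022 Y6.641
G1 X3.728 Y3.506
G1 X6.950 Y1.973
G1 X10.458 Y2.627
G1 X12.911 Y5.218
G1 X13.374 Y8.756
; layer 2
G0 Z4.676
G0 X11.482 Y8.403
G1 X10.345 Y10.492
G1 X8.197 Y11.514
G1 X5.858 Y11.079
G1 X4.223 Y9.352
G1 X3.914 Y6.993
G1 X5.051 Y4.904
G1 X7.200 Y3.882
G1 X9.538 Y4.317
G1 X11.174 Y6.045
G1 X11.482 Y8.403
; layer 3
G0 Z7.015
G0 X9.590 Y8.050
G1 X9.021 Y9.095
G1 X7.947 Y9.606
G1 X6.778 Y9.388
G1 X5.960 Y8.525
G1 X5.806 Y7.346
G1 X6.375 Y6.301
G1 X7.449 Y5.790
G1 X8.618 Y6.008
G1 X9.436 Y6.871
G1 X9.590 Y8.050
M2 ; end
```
solid part
  facet normal 0.0000 0.0000 -1.0000
    outer loop
      vertex 8.695 15.331 0.000
      vertex 12.991 13.287 0.000
      vertex 15.266 9.108 0.000
    endloop
  endfacet
  facet normal 0.0000 0.0000 -1.0000
    outer loop
      vertex 4.018 14.459 0.000
      vertex 8.695 15.331 0.000
      vertex 15.266 9.108 0.000
    endloop
  endfacet
  facet normal 0.0000 0.0000 -1.0000
    outer loop
      vertex 0.747 11.005 0.000
      vertex 4.018 14.459 0.000
      vertex 15.266 9.108 0.000
    endloop
  endfacet
  facet normal 0.0000 0.0000 -1.0000
    outer loop
      vertex 0.130 6.288 0.000
      vertex 0.747 11.005 0.000
      vertex 15.266 9.108 0.000
    endloop
  endfacet
  facet normal 0.0000 0.0000 -1.0000
    outer loop
      vertex 2.405 2.109 0.000
      vertex 0.130 6.288 0.000
      vertex 15.266 9.108 0.000
    endloop
  endfacet
  facet normal 0.0000 0.0000 -1.0000
    outer loop
      vertex 6.701 0.065 0.000
      vertex 2.405 2.109 0.000
      vertex 15.266 9.108 0.000
    endloop
  endfacet
  facet normal 0.0000 0.0000 -1.0000
    outer loop
      vertex 11.378 0.937 0.000
      vertex 6.701 0.065 0.000
      vertex 15.266 9.108 0.000
    endloop
  endfacet
  facet normal 0.0000 0.0000 -1.0000
    outer loop
      vertex 14.649 4.391 0.000
      vertex 11.378 0.937 0.000
      vertex 15.266 9.108 0.000
    endloop
  endfacet
  facet normal 0.6916 0.3765 0.6164
    outer loop
      vertex 15.266 9.108 0.000
      vertex 12.991 13.287 0.000
      vertex 7.698 7.698 9.353
    endloop
  endfacet
  facet normal 0.3383 0.7111 0.6164
    outer loop
      vertex 12.991 13.287 0.000
      vertex 8.695 15.331 0.000
      vertex 7.698 7.698 9.353
    endloop
  endfacet
  facet normal -0.1443 0.7741 0.6164
    outer loop
      vertex 8.695 15.331 0.000
      vertex 4.018 14.459 0.000
      vertex 7.698 7.698 9.353
    endloop
  endfacet
  facet normal -0.5718 0.5415 0.6164
    outer loop
      vertex 4.018 14.459 0.000
      vertex 0.747 11.005 0.000
      vertex 7.698 7.698 9.353
    endloop
  endfacet
  facet normal -0.7808 0.1021 0.6164
    outer loop
      vertex 0.747 11.005 0.000
      vertex 0.130 6.288 0.000
      vertex 7.698 7.698 9.353
    endloop
  endfacet
  facet normal -0.6916 -0.3765 0.6164
    outer loop
      vertex 0.130 6.288 0.000
      vertex 2.405 2.109 0.000
      vertex 7.698 7.698 9.353
    endloop
  endfacet
  facet normal -0.3383 -0.7111 0.6164
    outer loop
      vertex 2.405 2.109 0.000
      vertex 6.701 0.065 0.000
      vertex 7.698 7.698 9.353
    endloop
  endfacet
  facet normal 0.1443 -0.7741 0.6164
    outer loop
      vertex 6.701 0.065 0.000
      vertex 11.378 0.937 0.000
      vertex 7.698 7.698 9.353
    endloop
  endfacet
  facet normal 0.5718 -0.5415 0.6164
    outer loop
      vertex 11.378 0.937 0.000
      vertex 14.649 4.391 0.000
      vertex 7.698 7.698 9.353
    endloop
  endfacet
  facet normal 0.7808 -0.1021 0.6164
    outer loop
      vertex 14.649 4.391 0.000
      vertex 15.266 9.108 0.000
      vertex 7.698 7.698 9.353
    endloop
  endfacet
endsolid part

The G0 Z moves step by Δz≈2.338 mm. The G1 loops shrink linearly with z, so the solid tapers from its base footprint up to z≈9.35. Closing with a flat bottom cap and the tapered top and triangulating gives 18 facets — a regular 10-sided pyramid, base circumscribed radius ≈ 7.7 mm, apex at z ≈ 9.35 mm.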